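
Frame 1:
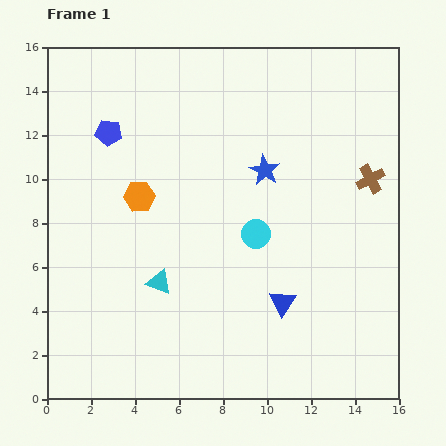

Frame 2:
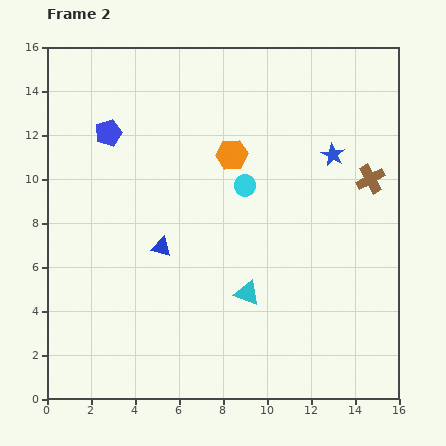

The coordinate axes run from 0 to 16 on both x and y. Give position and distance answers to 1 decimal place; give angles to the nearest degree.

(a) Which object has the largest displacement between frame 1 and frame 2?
the blue triangle

(moved 6.0; next 4.6)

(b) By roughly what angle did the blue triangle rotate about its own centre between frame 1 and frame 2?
52° counter-clockwise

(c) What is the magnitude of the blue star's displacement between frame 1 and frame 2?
3.2

The blue star moved from (9.9, 10.4) to (13.0, 11.1), a distance of √(3.1² + 0.7²) ≈ 3.2.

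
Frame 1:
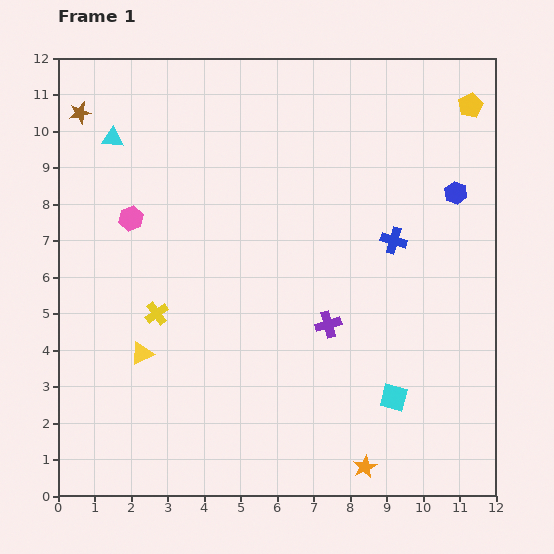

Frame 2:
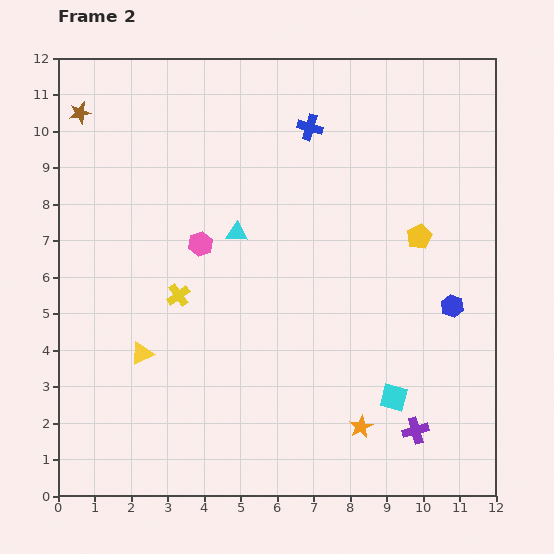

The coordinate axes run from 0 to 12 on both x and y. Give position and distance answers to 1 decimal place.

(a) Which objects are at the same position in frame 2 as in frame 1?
the brown star, the yellow triangle, the cyan square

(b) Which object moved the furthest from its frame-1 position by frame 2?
the cyan triangle

(moved 4.3; next 3.9)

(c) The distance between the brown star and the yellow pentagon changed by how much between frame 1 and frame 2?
-0.8

Distance in frame 1: 10.7. Distance in frame 2: 9.9.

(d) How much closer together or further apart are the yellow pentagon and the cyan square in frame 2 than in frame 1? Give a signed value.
-3.8

Distance in frame 1: 8.3. Distance in frame 2: 4.5.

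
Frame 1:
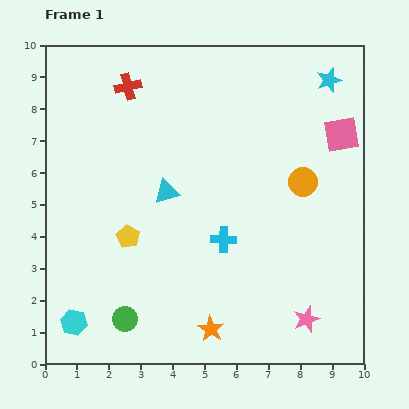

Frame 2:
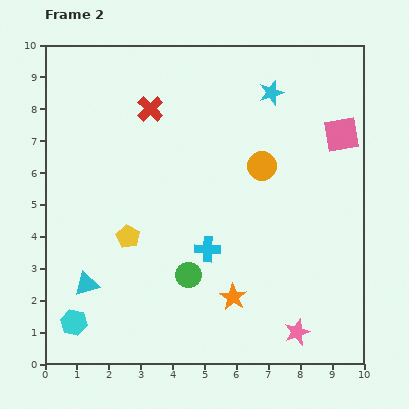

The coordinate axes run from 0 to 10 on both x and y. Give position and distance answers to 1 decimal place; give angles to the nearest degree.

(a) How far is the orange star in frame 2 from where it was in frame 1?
1.2

The orange star moved from (5.2, 1.1) to (5.9, 2.1), a distance of √(0.7² + 1.0²) ≈ 1.2.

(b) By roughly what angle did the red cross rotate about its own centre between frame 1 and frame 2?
32° counter-clockwise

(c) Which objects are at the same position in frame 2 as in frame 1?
the cyan hexagon, the yellow pentagon, the pink square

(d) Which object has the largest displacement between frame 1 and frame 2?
the cyan triangle

(moved 3.8; next 2.4)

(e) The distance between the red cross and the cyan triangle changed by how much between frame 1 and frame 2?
+2.4

Distance in frame 1: 3.5. Distance in frame 2: 5.9.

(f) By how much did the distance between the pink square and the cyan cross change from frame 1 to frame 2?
+0.5

Distance in frame 1: 5.0. Distance in frame 2: 5.5.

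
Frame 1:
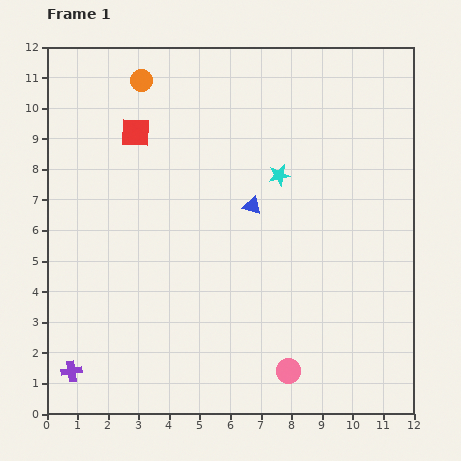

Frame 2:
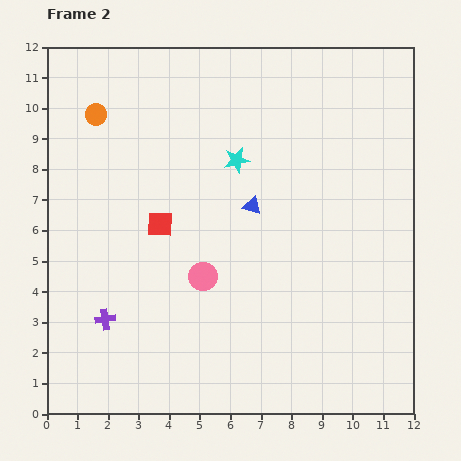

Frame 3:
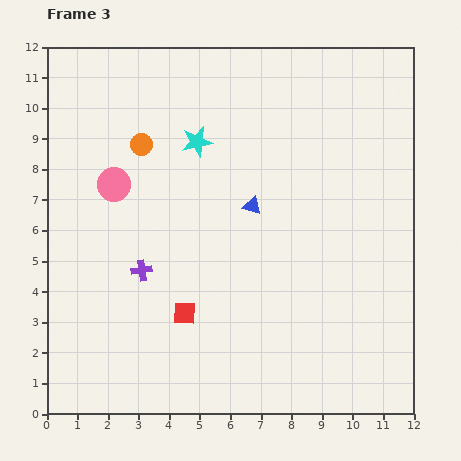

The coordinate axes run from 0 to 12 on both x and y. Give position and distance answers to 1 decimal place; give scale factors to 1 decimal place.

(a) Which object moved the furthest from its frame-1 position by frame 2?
the pink circle

(moved 4.2; next 3.1)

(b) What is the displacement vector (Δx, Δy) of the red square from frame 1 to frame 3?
(1.6, -5.9)

The red square was at (2.9, 9.2) in frame 1 and (4.5, 3.3) in frame 3.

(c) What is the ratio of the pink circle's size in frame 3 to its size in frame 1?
1.4×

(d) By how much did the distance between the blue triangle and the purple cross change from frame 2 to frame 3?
-1.9

Distance in frame 2: 6.1. Distance in frame 3: 4.2.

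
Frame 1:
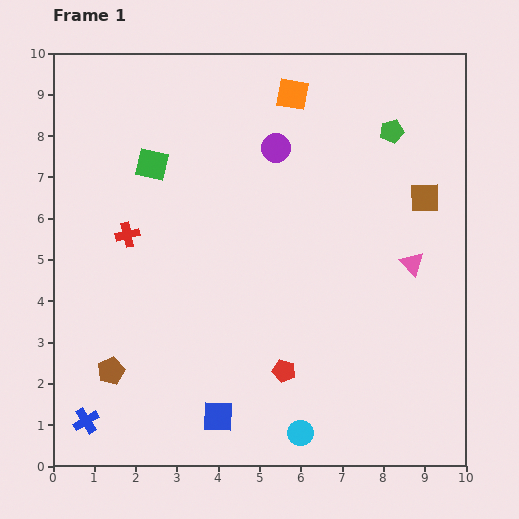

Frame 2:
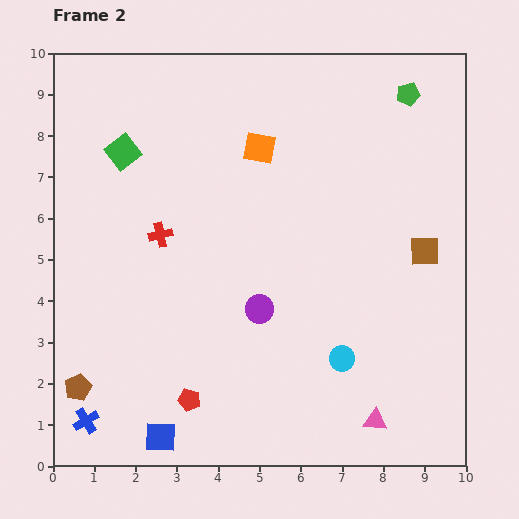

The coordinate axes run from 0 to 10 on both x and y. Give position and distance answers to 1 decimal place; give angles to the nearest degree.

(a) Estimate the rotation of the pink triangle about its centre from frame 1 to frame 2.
43° counter-clockwise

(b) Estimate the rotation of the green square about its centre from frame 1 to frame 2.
39° clockwise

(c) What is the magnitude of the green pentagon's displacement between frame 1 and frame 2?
1.0

The green pentagon moved from (8.2, 8.1) to (8.6, 9.0), a distance of √(0.4² + 0.9²) ≈ 1.0.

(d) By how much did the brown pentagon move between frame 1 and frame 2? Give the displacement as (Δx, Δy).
(-0.8, -0.4)

The brown pentagon was at (1.4, 2.3) in frame 1 and (0.6, 1.9) in frame 2.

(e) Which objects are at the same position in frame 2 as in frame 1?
the blue cross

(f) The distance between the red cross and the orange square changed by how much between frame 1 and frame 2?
-2.0

Distance in frame 1: 5.2. Distance in frame 2: 3.2.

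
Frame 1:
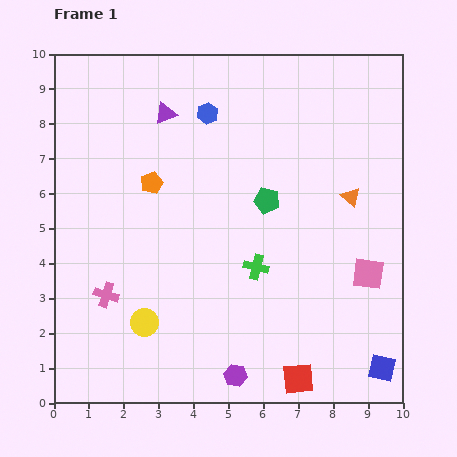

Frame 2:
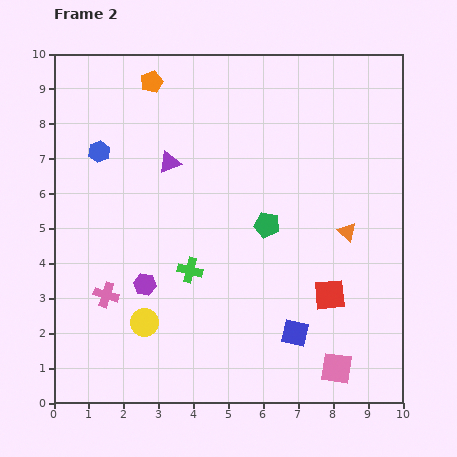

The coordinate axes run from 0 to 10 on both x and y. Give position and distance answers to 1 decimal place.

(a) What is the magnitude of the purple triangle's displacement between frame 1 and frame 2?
1.4

The purple triangle moved from (3.2, 8.3) to (3.3, 6.9), a distance of √(0.1² + 1.4²) ≈ 1.4.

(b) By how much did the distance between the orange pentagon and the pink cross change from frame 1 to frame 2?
+2.7

Distance in frame 1: 3.5. Distance in frame 2: 6.2.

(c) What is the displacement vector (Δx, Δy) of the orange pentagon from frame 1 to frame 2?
(0.0, 2.9)

The orange pentagon was at (2.8, 6.3) in frame 1 and (2.8, 9.2) in frame 2.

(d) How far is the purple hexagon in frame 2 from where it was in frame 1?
3.7

The purple hexagon moved from (5.2, 0.8) to (2.6, 3.4), a distance of √(2.6² + 2.6²) ≈ 3.7.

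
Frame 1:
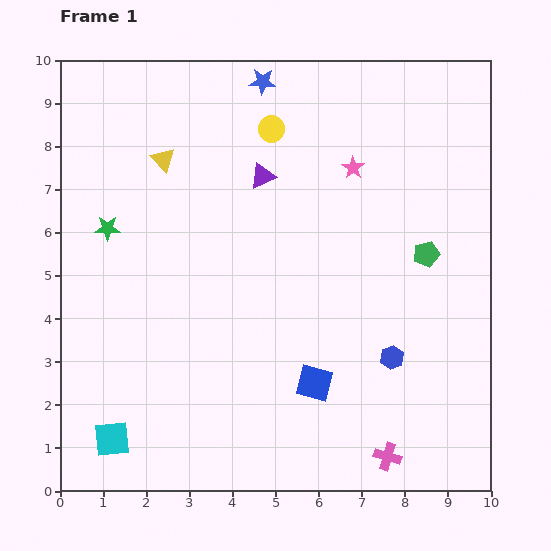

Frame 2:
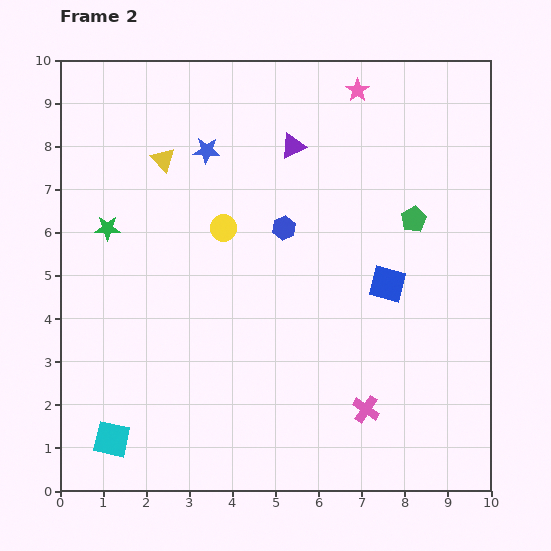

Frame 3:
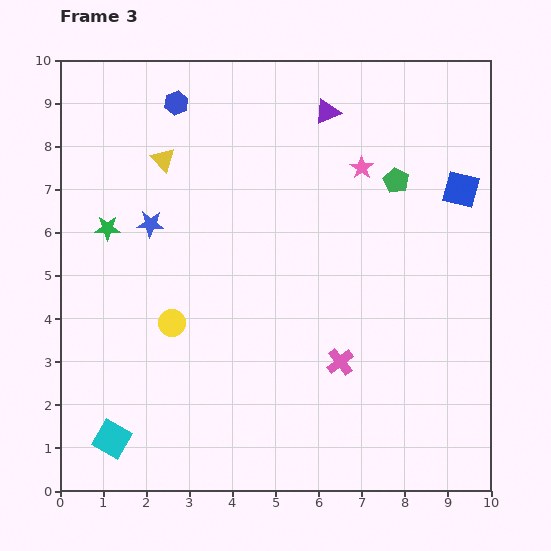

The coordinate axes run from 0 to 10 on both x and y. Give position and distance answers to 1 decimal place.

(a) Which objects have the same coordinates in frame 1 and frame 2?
the yellow triangle, the green star, the cyan square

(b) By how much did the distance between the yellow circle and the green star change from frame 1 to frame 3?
-1.7

Distance in frame 1: 4.4. Distance in frame 3: 2.7.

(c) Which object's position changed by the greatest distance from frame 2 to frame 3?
the blue hexagon

(moved 3.8; next 2.8)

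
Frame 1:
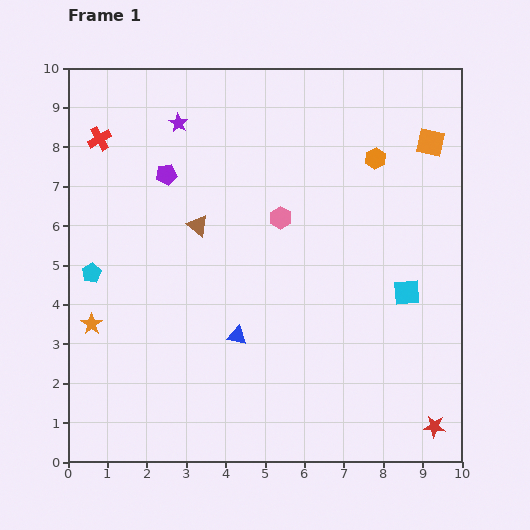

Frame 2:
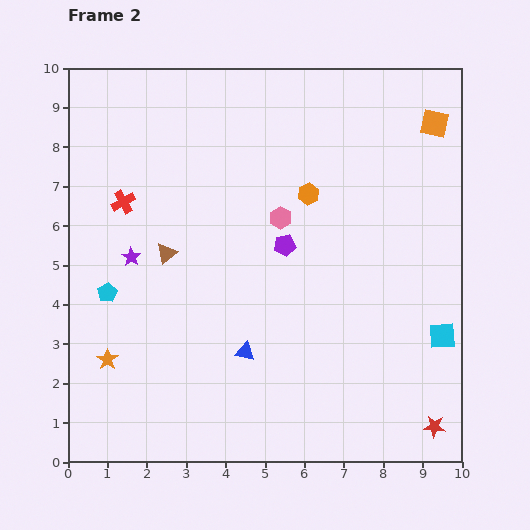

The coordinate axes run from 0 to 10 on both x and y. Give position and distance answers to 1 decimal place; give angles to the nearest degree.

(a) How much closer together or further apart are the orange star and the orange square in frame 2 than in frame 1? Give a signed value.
+0.4

Distance in frame 1: 9.8. Distance in frame 2: 10.2.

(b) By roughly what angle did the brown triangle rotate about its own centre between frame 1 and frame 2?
43° clockwise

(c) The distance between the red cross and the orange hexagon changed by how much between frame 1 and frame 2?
-2.3

Distance in frame 1: 7.0. Distance in frame 2: 4.7.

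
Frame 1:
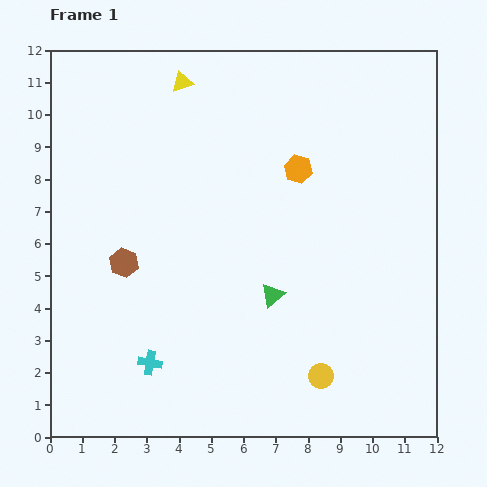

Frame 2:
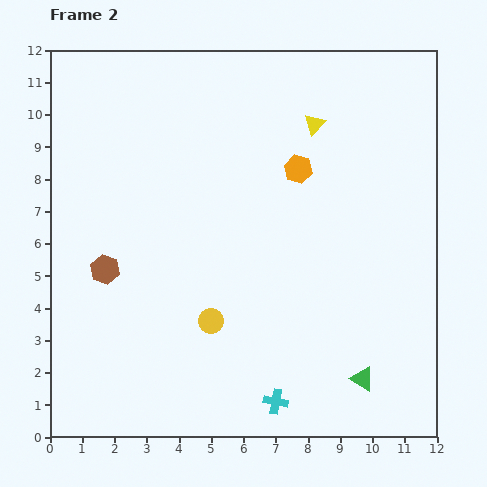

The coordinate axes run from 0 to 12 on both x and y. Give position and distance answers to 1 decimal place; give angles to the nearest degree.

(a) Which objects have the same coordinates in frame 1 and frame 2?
the orange hexagon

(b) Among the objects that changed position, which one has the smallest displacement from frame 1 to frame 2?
the brown hexagon

(moved 0.6)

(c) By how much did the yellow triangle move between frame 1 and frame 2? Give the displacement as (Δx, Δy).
(4.1, -1.3)

The yellow triangle was at (4.1, 11.0) in frame 1 and (8.2, 9.7) in frame 2.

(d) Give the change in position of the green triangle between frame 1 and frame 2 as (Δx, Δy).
(2.8, -2.6)

The green triangle was at (6.9, 4.4) in frame 1 and (9.7, 1.8) in frame 2.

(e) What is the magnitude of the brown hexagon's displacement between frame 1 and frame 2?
0.6

The brown hexagon moved from (2.3, 5.4) to (1.7, 5.2), a distance of √(0.6² + 0.2²) ≈ 0.6.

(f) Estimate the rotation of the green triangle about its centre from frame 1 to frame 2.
50° counter-clockwise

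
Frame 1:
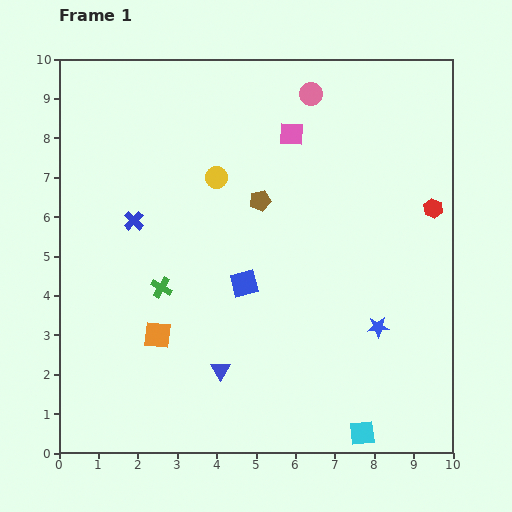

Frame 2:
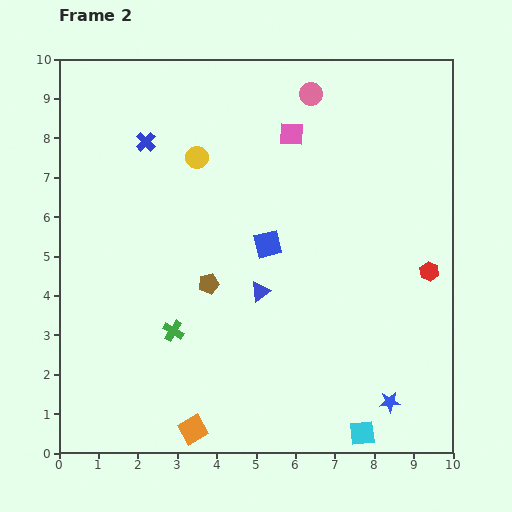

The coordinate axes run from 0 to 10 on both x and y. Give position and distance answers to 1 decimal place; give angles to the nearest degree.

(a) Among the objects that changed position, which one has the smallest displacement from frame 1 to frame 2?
the yellow circle

(moved 0.7)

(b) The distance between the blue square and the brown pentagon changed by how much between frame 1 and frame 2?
-0.3

Distance in frame 1: 2.1. Distance in frame 2: 1.8.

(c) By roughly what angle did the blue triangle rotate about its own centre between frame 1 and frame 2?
25° clockwise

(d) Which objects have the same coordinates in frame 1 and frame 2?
the pink circle, the pink square, the cyan square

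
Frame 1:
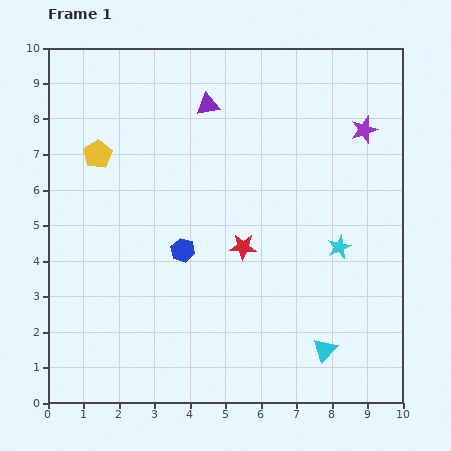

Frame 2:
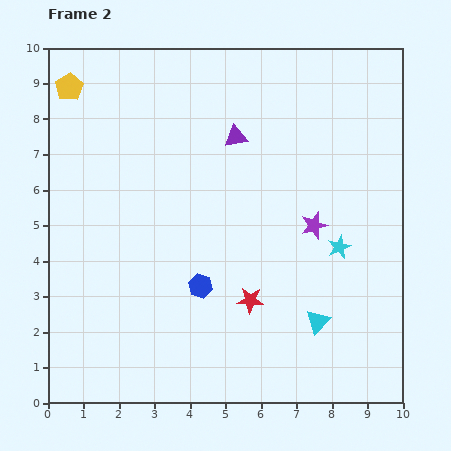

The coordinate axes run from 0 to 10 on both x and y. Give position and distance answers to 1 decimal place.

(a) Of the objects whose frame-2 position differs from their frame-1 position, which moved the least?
the cyan triangle

(moved 0.8)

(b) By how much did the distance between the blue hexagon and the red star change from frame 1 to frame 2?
-0.2

Distance in frame 1: 1.7. Distance in frame 2: 1.5.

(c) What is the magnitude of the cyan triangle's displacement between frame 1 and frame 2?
0.8

The cyan triangle moved from (7.8, 1.5) to (7.6, 2.3), a distance of √(0.2² + 0.8²) ≈ 0.8.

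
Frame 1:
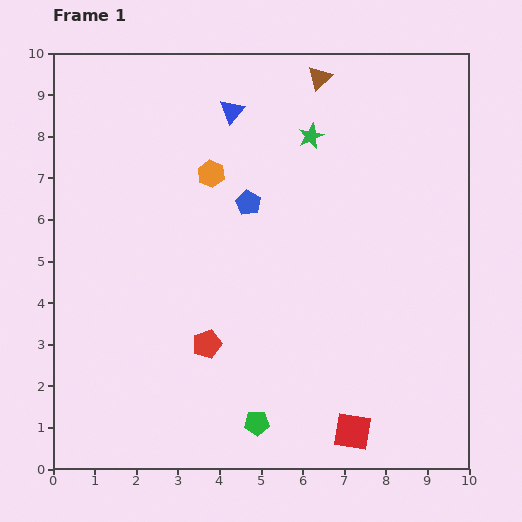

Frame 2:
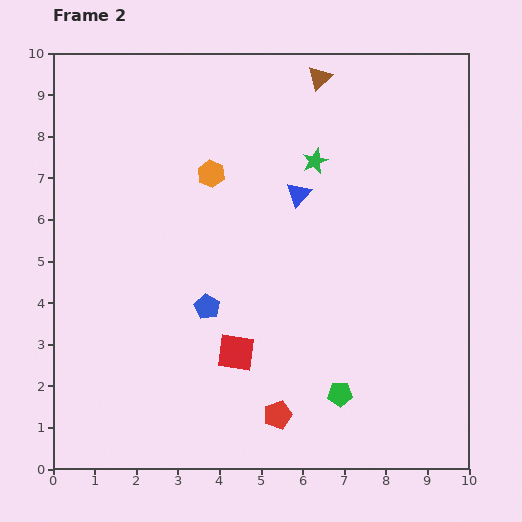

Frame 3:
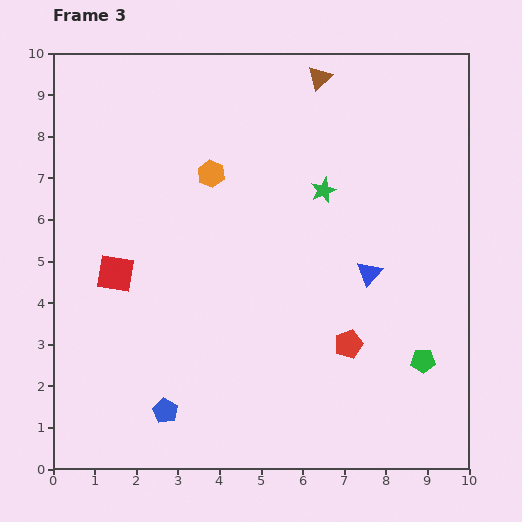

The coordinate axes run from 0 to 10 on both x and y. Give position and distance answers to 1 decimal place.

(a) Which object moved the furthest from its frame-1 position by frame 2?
the red square

(moved 3.4; next 2.7)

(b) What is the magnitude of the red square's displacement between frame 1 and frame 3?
6.9

The red square moved from (7.2, 0.9) to (1.5, 4.7), a distance of √(5.7² + 3.8²) ≈ 6.9.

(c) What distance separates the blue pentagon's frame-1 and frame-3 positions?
5.4

The blue pentagon moved from (4.7, 6.4) to (2.7, 1.4), a distance of √(2.0² + 5.0²) ≈ 5.4.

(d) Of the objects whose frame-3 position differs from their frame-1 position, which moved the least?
the green star

(moved 1.3)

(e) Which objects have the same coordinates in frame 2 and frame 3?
the brown triangle, the orange hexagon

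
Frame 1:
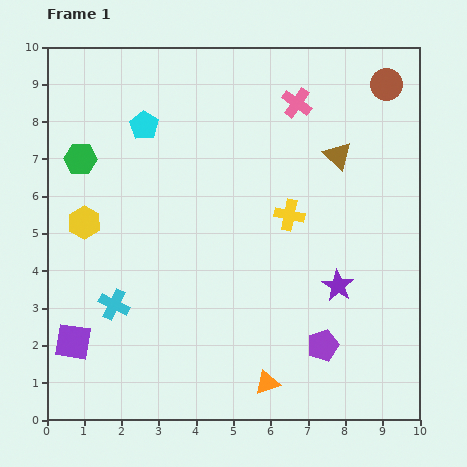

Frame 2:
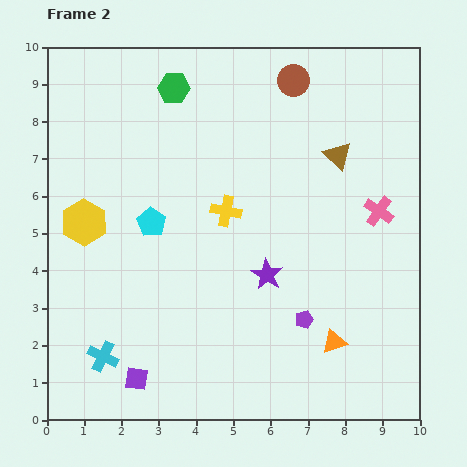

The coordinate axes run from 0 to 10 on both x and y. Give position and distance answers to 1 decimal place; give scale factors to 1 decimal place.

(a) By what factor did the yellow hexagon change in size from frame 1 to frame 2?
1.4×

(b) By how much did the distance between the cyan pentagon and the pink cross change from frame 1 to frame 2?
+2.0

Distance in frame 1: 4.1. Distance in frame 2: 6.1.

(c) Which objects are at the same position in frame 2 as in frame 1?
the brown triangle, the yellow hexagon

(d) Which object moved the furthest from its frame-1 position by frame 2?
the pink cross

(moved 3.6; next 3.1)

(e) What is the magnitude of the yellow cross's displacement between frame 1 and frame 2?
1.7

The yellow cross moved from (6.5, 5.5) to (4.8, 5.6), a distance of √(1.7² + 0.1²) ≈ 1.7.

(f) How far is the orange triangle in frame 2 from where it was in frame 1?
2.1

The orange triangle moved from (5.9, 1.0) to (7.7, 2.1), a distance of √(1.8² + 1.1²) ≈ 2.1.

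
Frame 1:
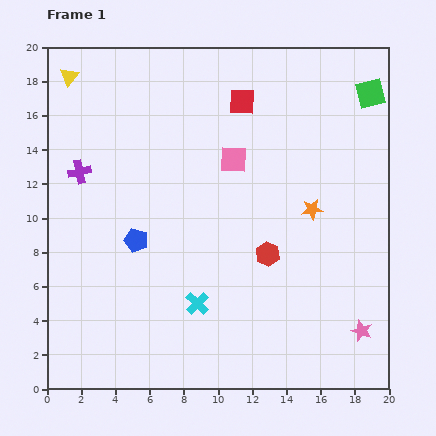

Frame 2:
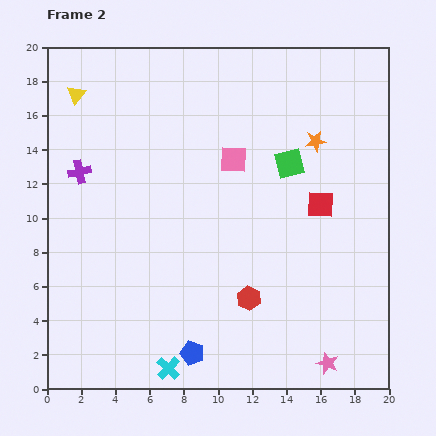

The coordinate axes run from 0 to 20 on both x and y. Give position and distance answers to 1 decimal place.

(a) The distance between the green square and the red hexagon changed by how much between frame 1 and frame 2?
-2.9

Distance in frame 1: 11.2. Distance in frame 2: 8.3.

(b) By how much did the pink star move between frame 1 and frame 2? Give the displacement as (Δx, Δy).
(-2.0, -1.9)

The pink star was at (18.4, 3.4) in frame 1 and (16.4, 1.5) in frame 2.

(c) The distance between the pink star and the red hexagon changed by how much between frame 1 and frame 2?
-1.1

Distance in frame 1: 7.1. Distance in frame 2: 6.0.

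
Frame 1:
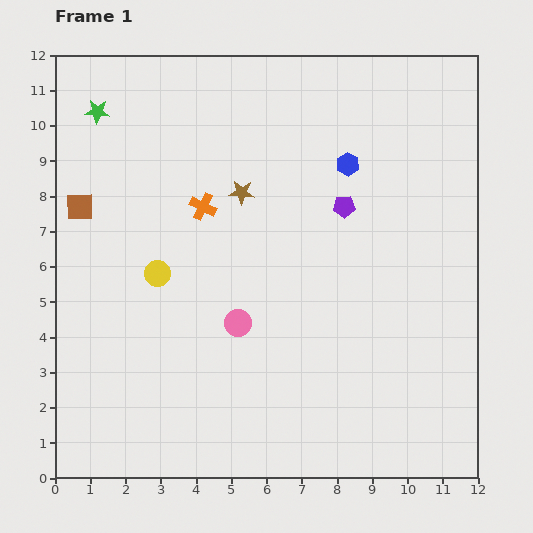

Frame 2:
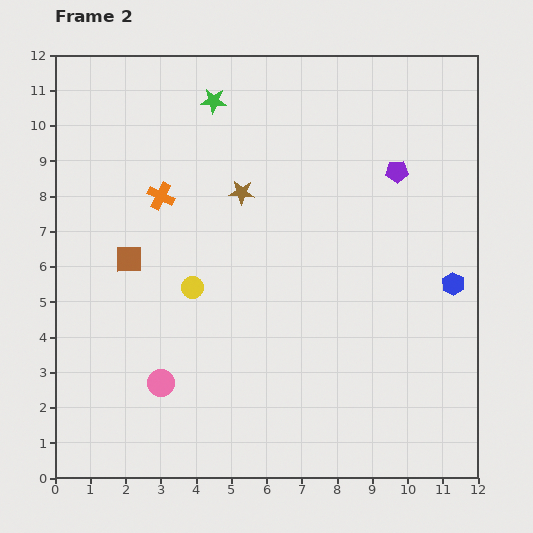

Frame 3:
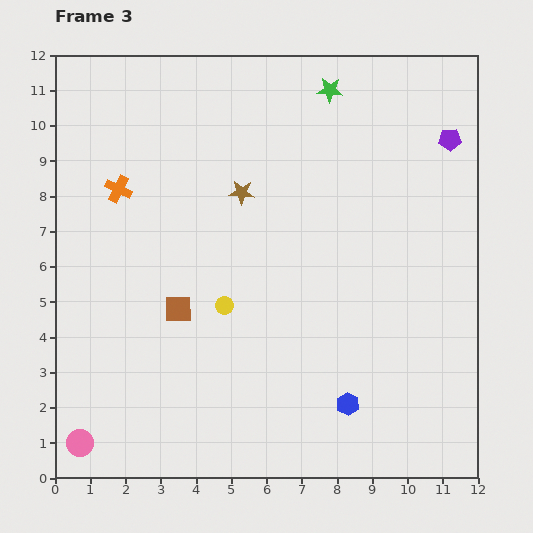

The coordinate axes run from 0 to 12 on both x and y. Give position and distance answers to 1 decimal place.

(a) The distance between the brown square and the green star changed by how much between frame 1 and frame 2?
+2.4

Distance in frame 1: 2.7. Distance in frame 2: 5.1.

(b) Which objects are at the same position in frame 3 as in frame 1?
the brown star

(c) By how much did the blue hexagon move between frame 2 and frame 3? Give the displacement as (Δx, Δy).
(-3.0, -3.4)

The blue hexagon was at (11.3, 5.5) in frame 2 and (8.3, 2.1) in frame 3.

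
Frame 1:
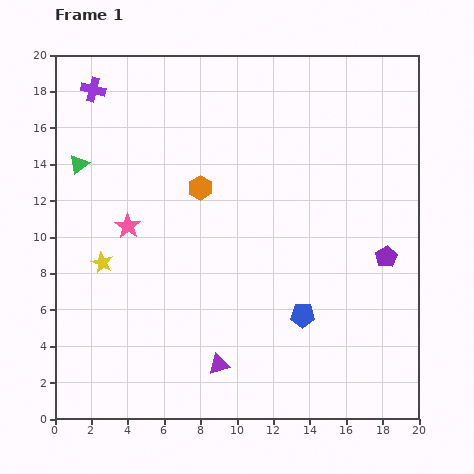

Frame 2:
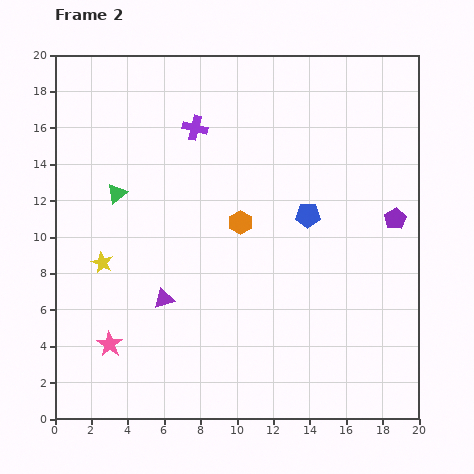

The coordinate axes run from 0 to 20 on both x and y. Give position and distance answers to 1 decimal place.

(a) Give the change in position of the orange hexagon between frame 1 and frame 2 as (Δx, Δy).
(2.2, -1.9)

The orange hexagon was at (8.0, 12.7) in frame 1 and (10.2, 10.8) in frame 2.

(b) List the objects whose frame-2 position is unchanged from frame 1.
the yellow star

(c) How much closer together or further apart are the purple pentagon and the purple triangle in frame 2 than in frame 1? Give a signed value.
+2.5

Distance in frame 1: 10.9. Distance in frame 2: 13.4.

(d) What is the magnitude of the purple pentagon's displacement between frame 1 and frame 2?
2.2

The purple pentagon moved from (18.2, 8.9) to (18.7, 11.0), a distance of √(0.5² + 2.1²) ≈ 2.2.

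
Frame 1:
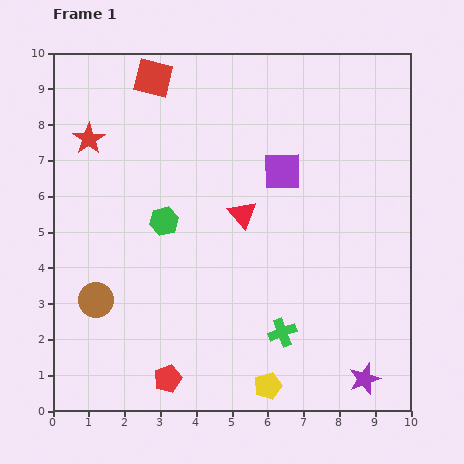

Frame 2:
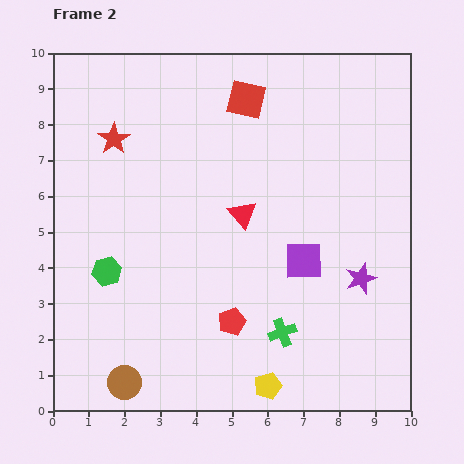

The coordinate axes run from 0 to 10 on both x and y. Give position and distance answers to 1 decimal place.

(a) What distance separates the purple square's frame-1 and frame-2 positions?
2.6

The purple square moved from (6.4, 6.7) to (7.0, 4.2), a distance of √(0.6² + 2.5²) ≈ 2.6.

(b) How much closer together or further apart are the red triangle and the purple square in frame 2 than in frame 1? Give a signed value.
+0.5

Distance in frame 1: 1.6. Distance in frame 2: 2.1.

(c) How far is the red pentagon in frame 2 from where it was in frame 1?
2.4

The red pentagon moved from (3.2, 0.9) to (5.0, 2.5), a distance of √(1.8² + 1.6²) ≈ 2.4.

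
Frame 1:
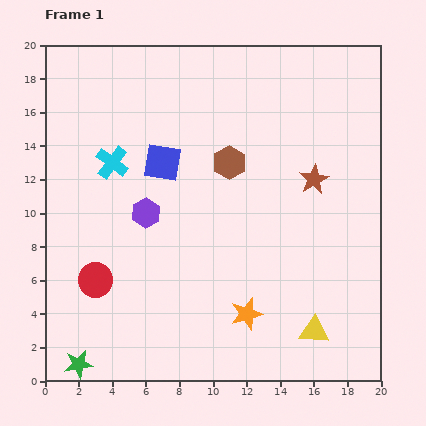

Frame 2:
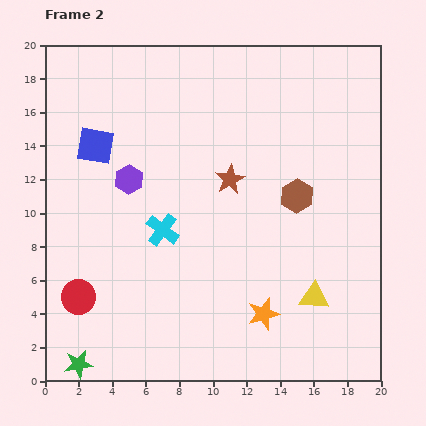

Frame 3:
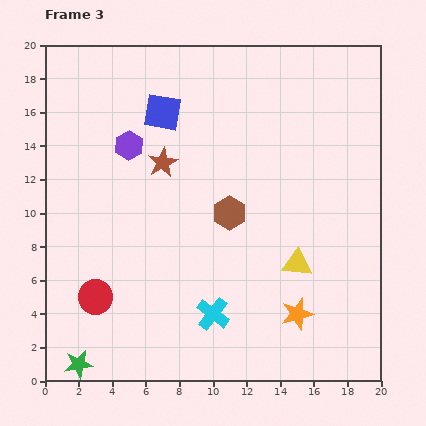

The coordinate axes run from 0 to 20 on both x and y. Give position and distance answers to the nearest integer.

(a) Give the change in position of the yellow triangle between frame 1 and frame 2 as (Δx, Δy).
(0, 2)

The yellow triangle was at (16, 3) in frame 1 and (16, 5) in frame 2.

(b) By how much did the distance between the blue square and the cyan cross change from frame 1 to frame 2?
+3

Distance in frame 1: 3. Distance in frame 2: 6.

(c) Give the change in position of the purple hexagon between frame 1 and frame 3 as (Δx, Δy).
(-1, 4)

The purple hexagon was at (6, 10) in frame 1 and (5, 14) in frame 3.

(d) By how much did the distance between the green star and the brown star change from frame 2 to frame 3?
-1

Distance in frame 2: 14. Distance in frame 3: 13.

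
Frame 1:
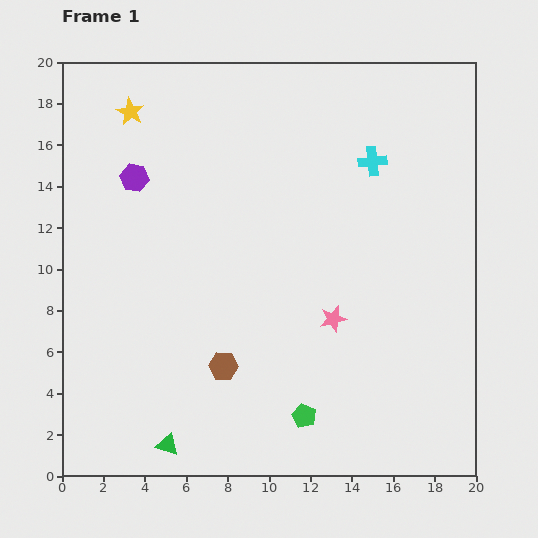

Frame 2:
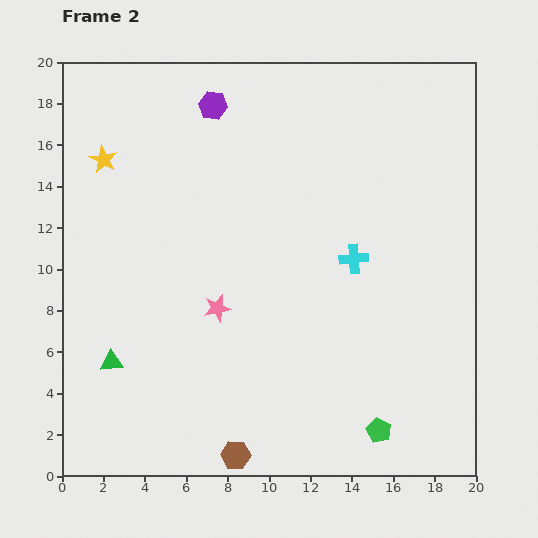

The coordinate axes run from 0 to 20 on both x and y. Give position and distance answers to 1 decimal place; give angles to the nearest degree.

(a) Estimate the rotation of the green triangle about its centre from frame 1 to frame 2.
21° counter-clockwise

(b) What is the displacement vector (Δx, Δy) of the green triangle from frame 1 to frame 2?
(-2.7, 4.0)

The green triangle was at (5.1, 1.5) in frame 1 and (2.4, 5.5) in frame 2.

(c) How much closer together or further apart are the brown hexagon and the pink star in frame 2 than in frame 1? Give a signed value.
+1.4

Distance in frame 1: 5.8. Distance in frame 2: 7.2.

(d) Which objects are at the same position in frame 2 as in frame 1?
none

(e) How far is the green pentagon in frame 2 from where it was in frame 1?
3.7

The green pentagon moved from (11.7, 2.9) to (15.3, 2.2), a distance of √(3.6² + 0.7²) ≈ 3.7.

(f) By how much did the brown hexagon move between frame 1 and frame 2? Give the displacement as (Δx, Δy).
(0.6, -4.3)

The brown hexagon was at (7.8, 5.3) in frame 1 and (8.4, 1.0) in frame 2.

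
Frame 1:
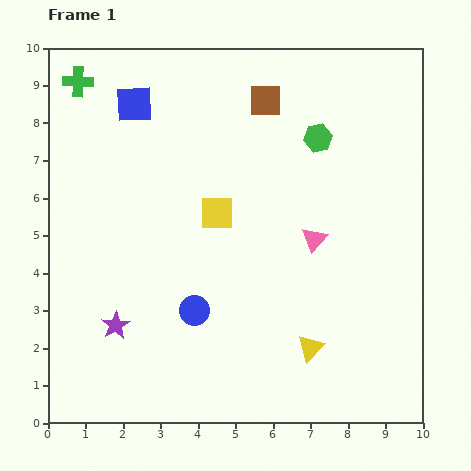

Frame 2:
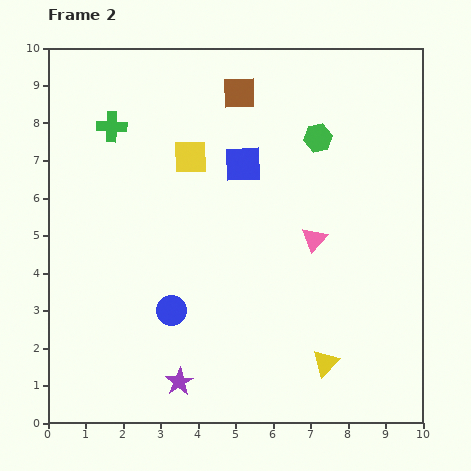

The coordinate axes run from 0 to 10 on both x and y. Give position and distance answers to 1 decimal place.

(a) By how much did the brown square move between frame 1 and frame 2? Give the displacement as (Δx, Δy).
(-0.7, 0.2)

The brown square was at (5.8, 8.6) in frame 1 and (5.1, 8.8) in frame 2.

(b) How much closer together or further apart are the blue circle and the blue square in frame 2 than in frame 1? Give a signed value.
-1.4

Distance in frame 1: 5.7. Distance in frame 2: 4.3.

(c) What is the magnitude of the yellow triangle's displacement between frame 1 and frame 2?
0.6

The yellow triangle moved from (7.0, 2.0) to (7.4, 1.6), a distance of √(0.4² + 0.4²) ≈ 0.6.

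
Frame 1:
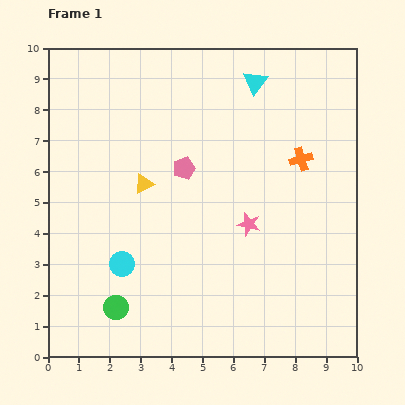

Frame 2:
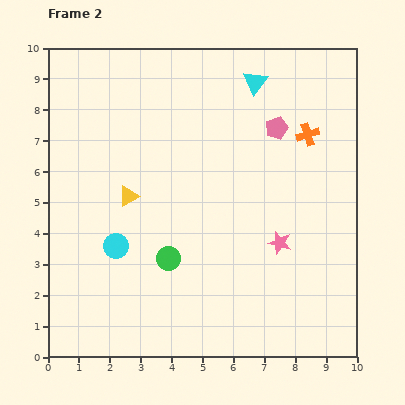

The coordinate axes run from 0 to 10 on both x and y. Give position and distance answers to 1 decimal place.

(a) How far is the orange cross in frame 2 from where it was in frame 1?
0.8

The orange cross moved from (8.2, 6.4) to (8.4, 7.2), a distance of √(0.2² + 0.8²) ≈ 0.8.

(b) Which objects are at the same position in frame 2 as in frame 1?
the cyan triangle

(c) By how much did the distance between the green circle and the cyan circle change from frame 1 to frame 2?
+0.3

Distance in frame 1: 1.4. Distance in frame 2: 1.7.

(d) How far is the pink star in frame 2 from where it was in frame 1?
1.2

The pink star moved from (6.5, 4.3) to (7.5, 3.7), a distance of √(1.0² + 0.6²) ≈ 1.2.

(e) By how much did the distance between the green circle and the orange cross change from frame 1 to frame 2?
-1.7

Distance in frame 1: 7.7. Distance in frame 2: 6.0.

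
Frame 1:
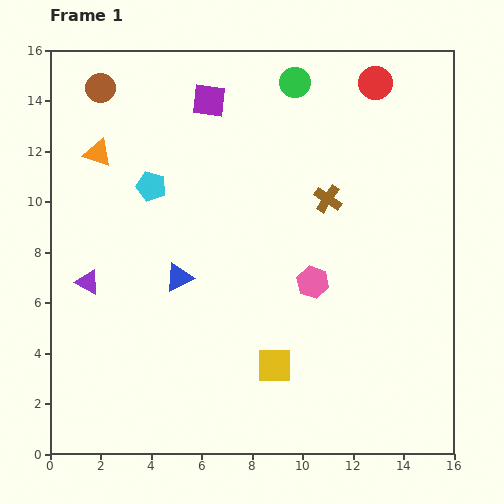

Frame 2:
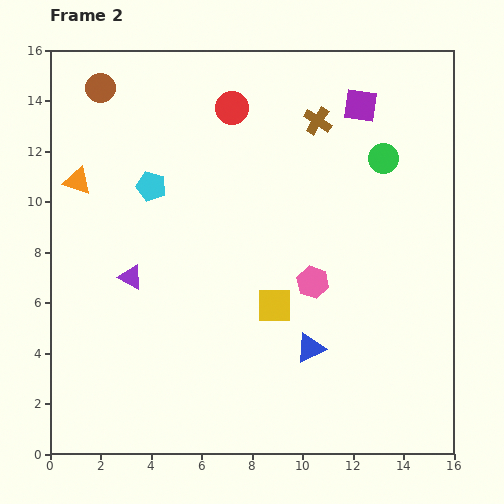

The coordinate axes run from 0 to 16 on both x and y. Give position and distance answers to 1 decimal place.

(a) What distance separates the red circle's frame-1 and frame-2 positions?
5.8

The red circle moved from (12.9, 14.7) to (7.2, 13.7), a distance of √(5.7² + 1.0²) ≈ 5.8.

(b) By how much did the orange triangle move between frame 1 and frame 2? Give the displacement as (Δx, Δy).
(-0.8, -1.1)

The orange triangle was at (1.9, 11.9) in frame 1 and (1.1, 10.8) in frame 2.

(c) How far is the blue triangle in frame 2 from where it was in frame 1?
5.9

The blue triangle moved from (5.1, 7.0) to (10.3, 4.2), a distance of √(5.2² + 2.8²) ≈ 5.9.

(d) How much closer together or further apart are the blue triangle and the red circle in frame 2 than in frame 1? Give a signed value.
-1.0

Distance in frame 1: 11.0. Distance in frame 2: 10.0.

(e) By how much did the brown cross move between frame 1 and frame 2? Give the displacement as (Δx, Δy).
(-0.4, 3.1)

The brown cross was at (11.0, 10.1) in frame 1 and (10.6, 13.2) in frame 2.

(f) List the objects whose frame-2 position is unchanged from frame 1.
the brown circle, the cyan pentagon, the pink hexagon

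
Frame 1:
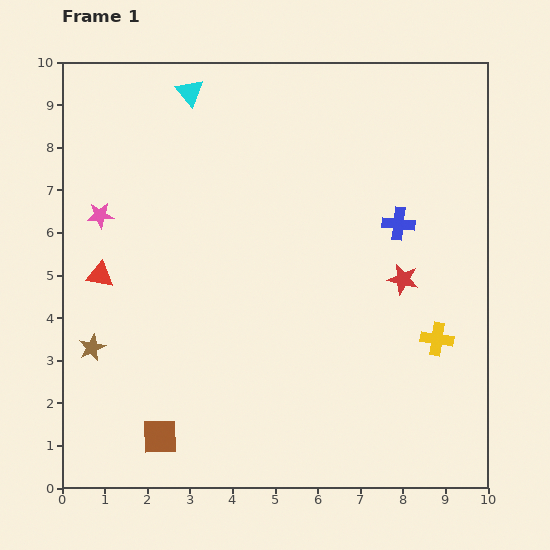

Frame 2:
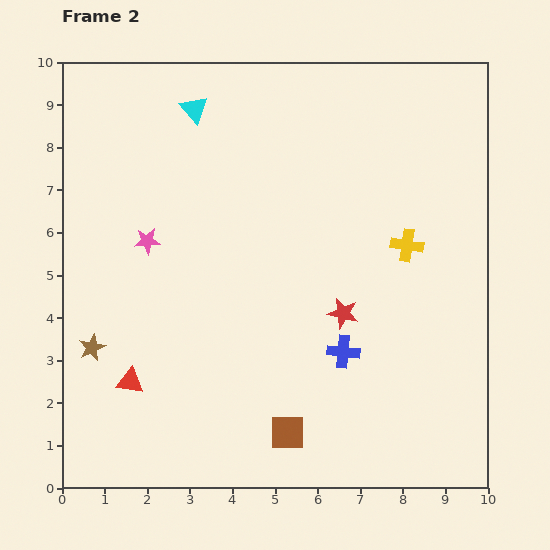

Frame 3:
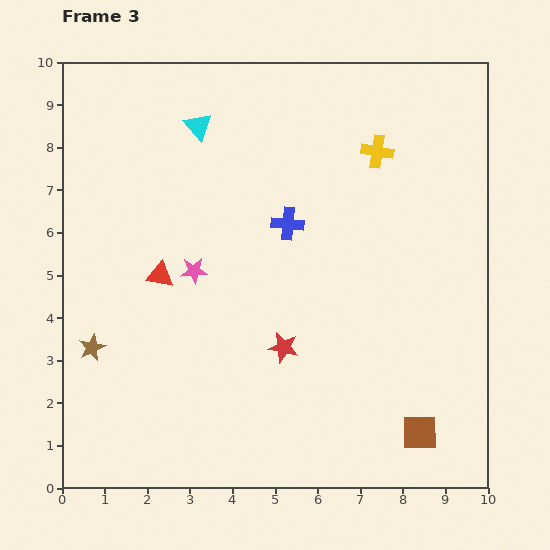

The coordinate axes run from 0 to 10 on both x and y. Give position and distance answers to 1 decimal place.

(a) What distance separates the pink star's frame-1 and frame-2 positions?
1.3

The pink star moved from (0.9, 6.4) to (2.0, 5.8), a distance of √(1.1² + 0.6²) ≈ 1.3.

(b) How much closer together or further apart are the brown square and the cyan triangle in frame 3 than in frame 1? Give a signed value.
+0.8

Distance in frame 1: 8.1. Distance in frame 3: 8.9.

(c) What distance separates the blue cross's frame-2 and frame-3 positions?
3.3

The blue cross moved from (6.6, 3.2) to (5.3, 6.2), a distance of √(1.3² + 3.0²) ≈ 3.3.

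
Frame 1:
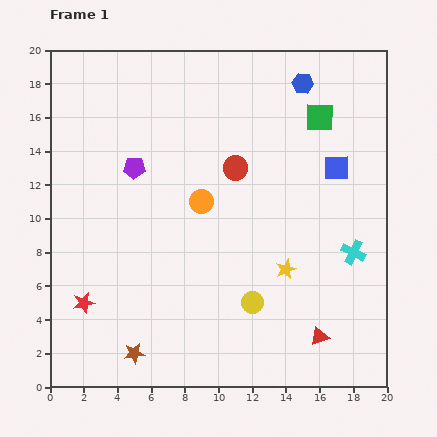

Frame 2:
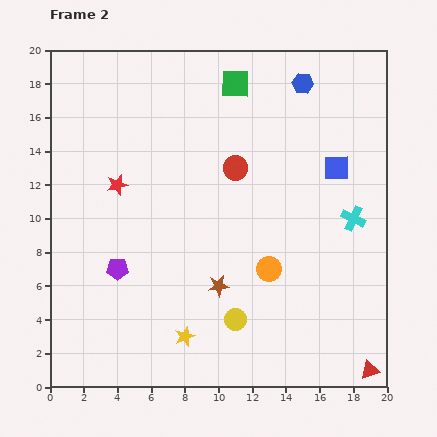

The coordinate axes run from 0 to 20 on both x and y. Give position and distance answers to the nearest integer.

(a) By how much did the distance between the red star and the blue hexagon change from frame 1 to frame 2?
-5

Distance in frame 1: 18. Distance in frame 2: 13.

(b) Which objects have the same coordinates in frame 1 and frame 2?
the red circle, the blue hexagon, the blue square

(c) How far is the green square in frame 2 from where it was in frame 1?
5

The green square moved from (16, 16) to (11, 18), a distance of √(5² + 2²) ≈ 5.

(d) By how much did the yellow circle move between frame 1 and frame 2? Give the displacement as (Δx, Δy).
(-1, -1)

The yellow circle was at (12, 5) in frame 1 and (11, 4) in frame 2.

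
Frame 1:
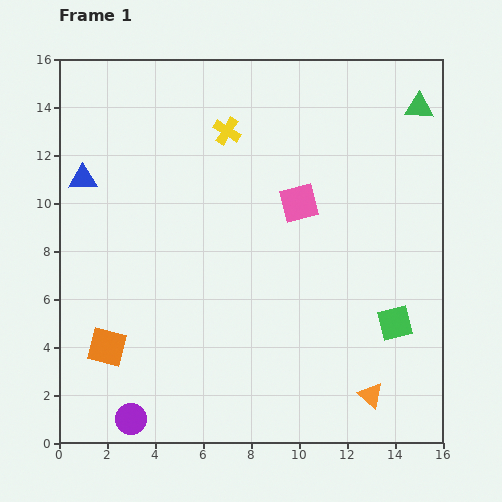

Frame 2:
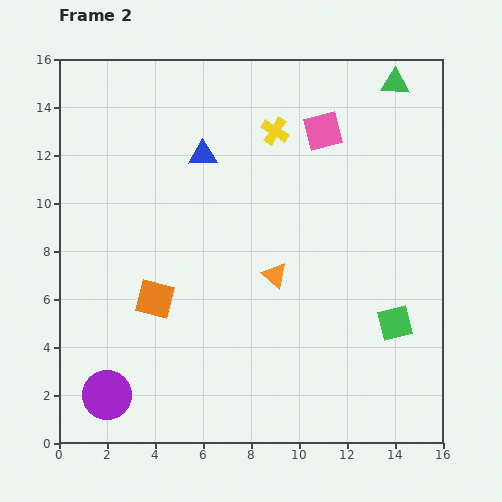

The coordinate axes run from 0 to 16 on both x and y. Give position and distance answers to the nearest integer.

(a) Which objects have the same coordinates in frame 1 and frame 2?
the green square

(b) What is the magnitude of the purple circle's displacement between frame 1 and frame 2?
1

The purple circle moved from (3, 1) to (2, 2), a distance of √(1² + 1²) ≈ 1.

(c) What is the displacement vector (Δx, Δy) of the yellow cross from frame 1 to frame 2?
(2, 0)

The yellow cross was at (7, 13) in frame 1 and (9, 13) in frame 2.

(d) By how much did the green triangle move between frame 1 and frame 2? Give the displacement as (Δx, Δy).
(-1, 1)

The green triangle was at (15, 14) in frame 1 and (14, 15) in frame 2.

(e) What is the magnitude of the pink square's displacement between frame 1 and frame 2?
3

The pink square moved from (10, 10) to (11, 13), a distance of √(1² + 3²) ≈ 3.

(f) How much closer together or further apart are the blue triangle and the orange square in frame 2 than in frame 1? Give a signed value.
-1

Distance in frame 1: 7. Distance in frame 2: 6.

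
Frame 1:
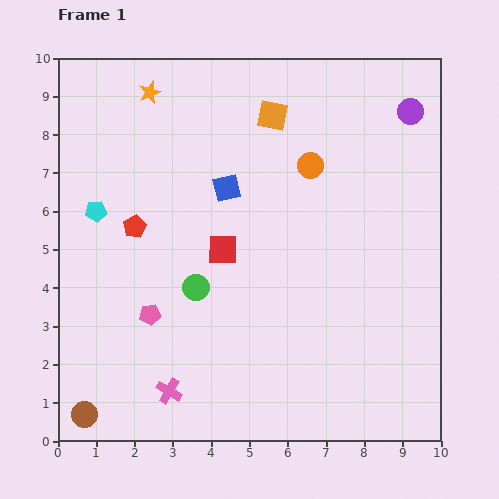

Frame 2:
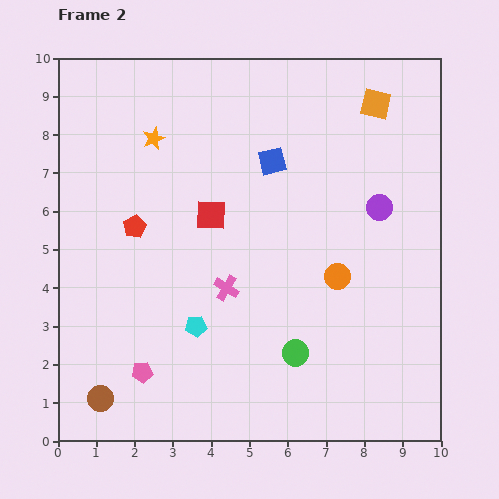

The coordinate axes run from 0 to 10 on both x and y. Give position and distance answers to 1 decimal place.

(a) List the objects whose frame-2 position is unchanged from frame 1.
the red pentagon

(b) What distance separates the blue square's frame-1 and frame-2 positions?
1.4

The blue square moved from (4.4, 6.6) to (5.6, 7.3), a distance of √(1.2² + 0.7²) ≈ 1.4.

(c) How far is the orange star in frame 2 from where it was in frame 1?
1.2

The orange star moved from (2.4, 9.1) to (2.5, 7.9), a distance of √(0.1² + 1.2²) ≈ 1.2.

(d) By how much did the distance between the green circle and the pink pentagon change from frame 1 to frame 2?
+2.6

Distance in frame 1: 1.4. Distance in frame 2: 4.0.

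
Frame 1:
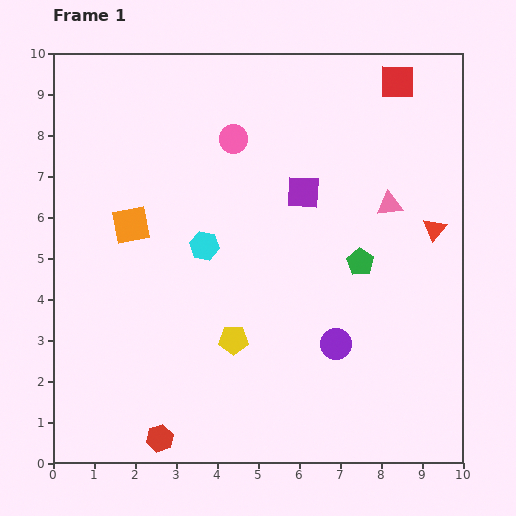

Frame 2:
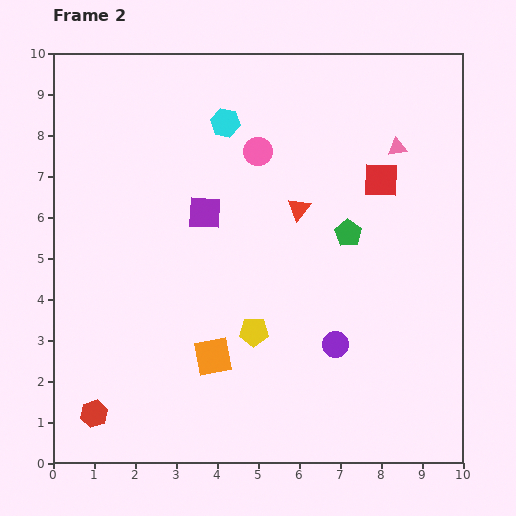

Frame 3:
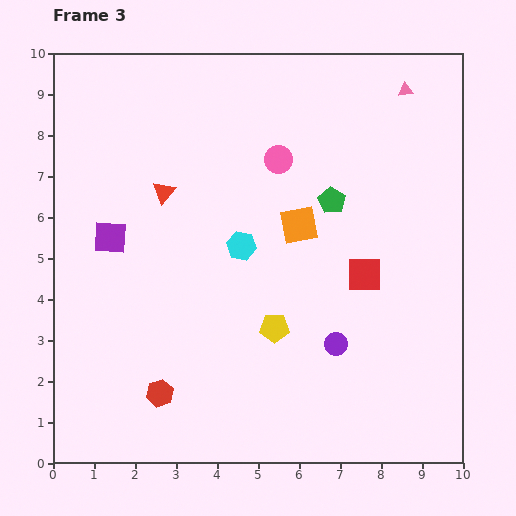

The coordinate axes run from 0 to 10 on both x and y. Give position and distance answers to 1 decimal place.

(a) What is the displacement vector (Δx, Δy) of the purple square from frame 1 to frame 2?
(-2.4, -0.5)

The purple square was at (6.1, 6.6) in frame 1 and (3.7, 6.1) in frame 2.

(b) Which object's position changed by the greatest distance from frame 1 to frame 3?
the red triangle

(moved 6.7; next 4.8)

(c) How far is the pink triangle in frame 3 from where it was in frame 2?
1.4

The pink triangle moved from (8.4, 7.7) to (8.6, 9.1), a distance of √(0.2² + 1.4²) ≈ 1.4.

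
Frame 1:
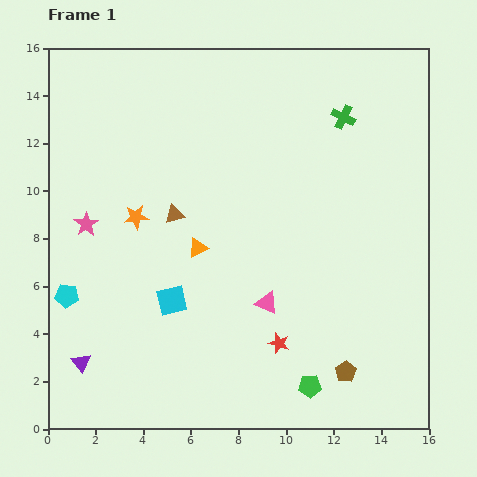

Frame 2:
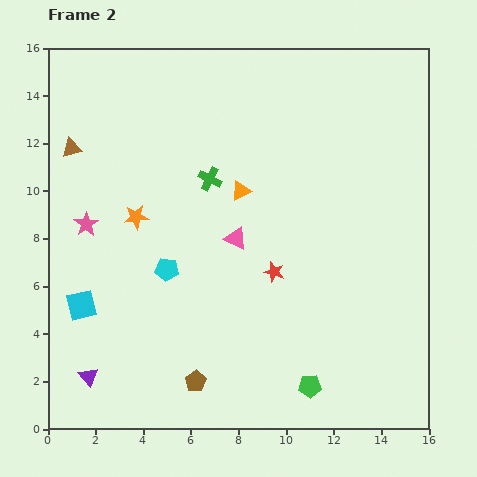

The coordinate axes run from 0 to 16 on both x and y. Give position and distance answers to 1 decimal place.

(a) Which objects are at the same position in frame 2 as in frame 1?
the orange star, the green pentagon, the pink star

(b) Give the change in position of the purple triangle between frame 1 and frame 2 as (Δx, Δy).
(0.3, -0.6)

The purple triangle was at (1.4, 2.8) in frame 1 and (1.7, 2.2) in frame 2.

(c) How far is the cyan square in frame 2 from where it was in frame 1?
3.8

The cyan square moved from (5.2, 5.4) to (1.4, 5.2), a distance of √(3.8² + 0.2²) ≈ 3.8.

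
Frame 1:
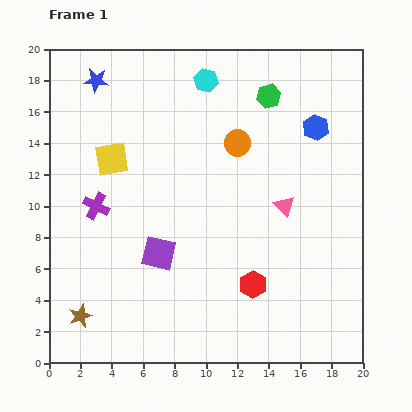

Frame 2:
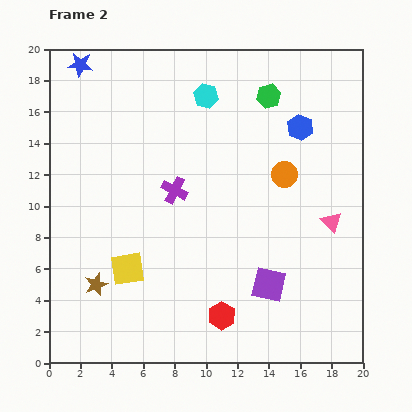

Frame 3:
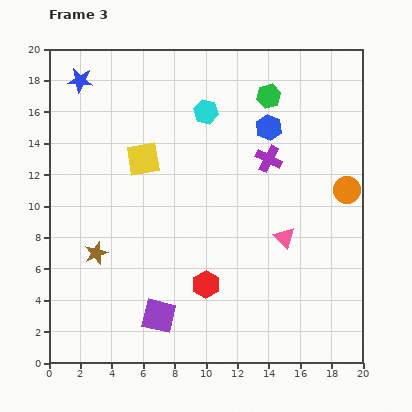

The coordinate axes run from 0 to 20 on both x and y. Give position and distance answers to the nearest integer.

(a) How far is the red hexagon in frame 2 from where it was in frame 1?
3

The red hexagon moved from (13, 5) to (11, 3), a distance of √(2² + 2²) ≈ 3.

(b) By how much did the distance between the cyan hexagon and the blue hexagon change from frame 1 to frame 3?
-4

Distance in frame 1: 8. Distance in frame 3: 4.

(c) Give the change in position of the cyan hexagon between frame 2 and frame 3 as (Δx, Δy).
(0, -1)

The cyan hexagon was at (10, 17) in frame 2 and (10, 16) in frame 3.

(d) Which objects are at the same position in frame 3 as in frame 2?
the green hexagon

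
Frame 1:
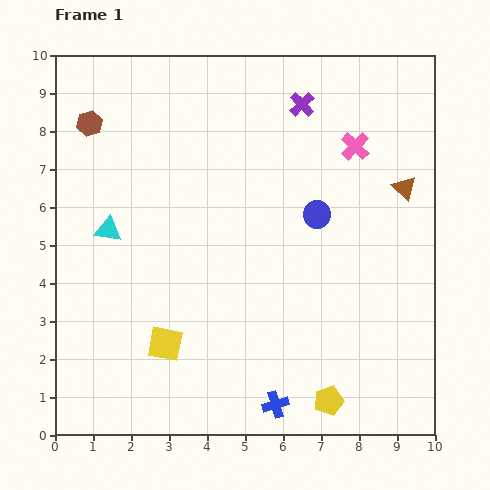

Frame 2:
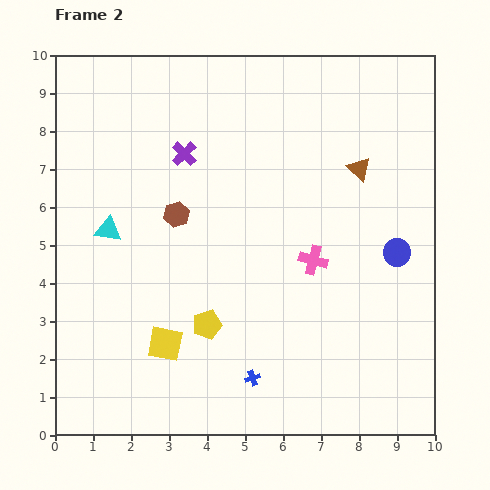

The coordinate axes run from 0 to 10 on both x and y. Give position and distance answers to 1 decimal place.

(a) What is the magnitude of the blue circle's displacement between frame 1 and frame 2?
2.3

The blue circle moved from (6.9, 5.8) to (9.0, 4.8), a distance of √(2.1² + 1.0²) ≈ 2.3.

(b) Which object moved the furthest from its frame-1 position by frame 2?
the yellow pentagon

(moved 3.8; next 3.4)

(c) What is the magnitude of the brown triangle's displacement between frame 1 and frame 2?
1.3

The brown triangle moved from (9.2, 6.5) to (8.0, 7.0), a distance of √(1.2² + 0.5²) ≈ 1.3.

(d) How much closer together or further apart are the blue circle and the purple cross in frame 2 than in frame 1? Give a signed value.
+3.3

Distance in frame 1: 2.9. Distance in frame 2: 6.2.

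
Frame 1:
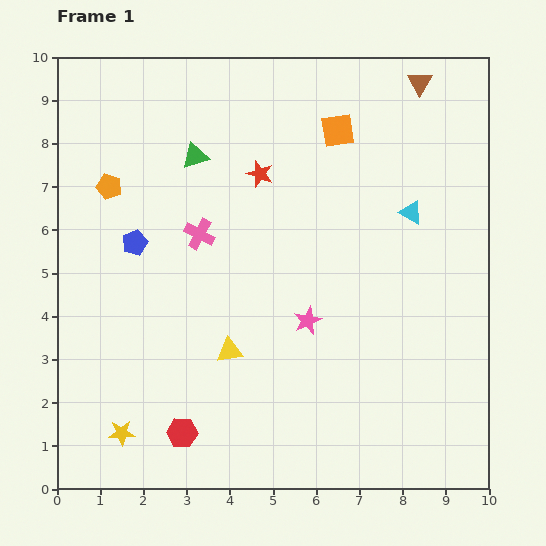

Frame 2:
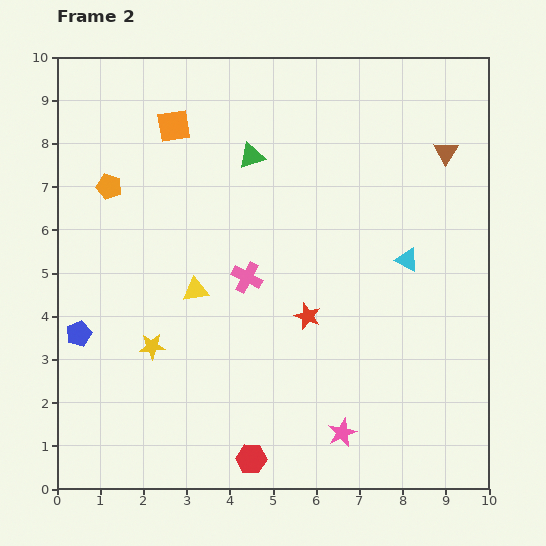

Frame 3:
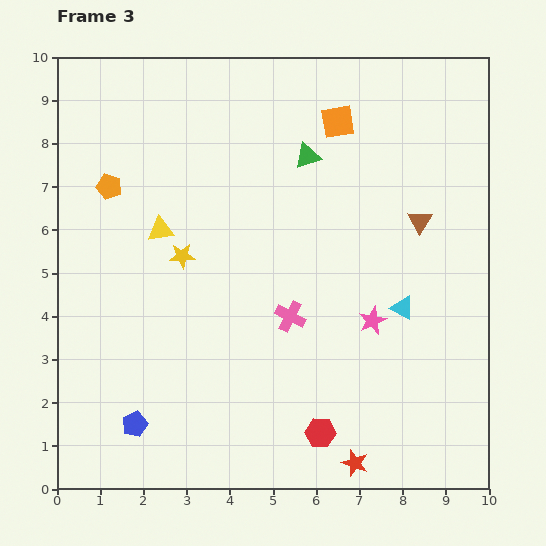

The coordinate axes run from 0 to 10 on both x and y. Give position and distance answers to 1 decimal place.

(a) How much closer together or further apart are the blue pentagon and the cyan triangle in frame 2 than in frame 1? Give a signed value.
+1.4

Distance in frame 1: 6.4. Distance in frame 2: 7.8.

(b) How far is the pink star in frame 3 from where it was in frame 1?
1.5

The pink star moved from (5.8, 3.9) to (7.3, 3.9), a distance of √(1.5² + 0.0²) ≈ 1.5.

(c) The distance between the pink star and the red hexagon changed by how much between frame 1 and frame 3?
-1.0

Distance in frame 1: 3.9. Distance in frame 3: 2.9.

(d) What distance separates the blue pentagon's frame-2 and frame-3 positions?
2.5

The blue pentagon moved from (0.5, 3.6) to (1.8, 1.5), a distance of √(1.3² + 2.1²) ≈ 2.5.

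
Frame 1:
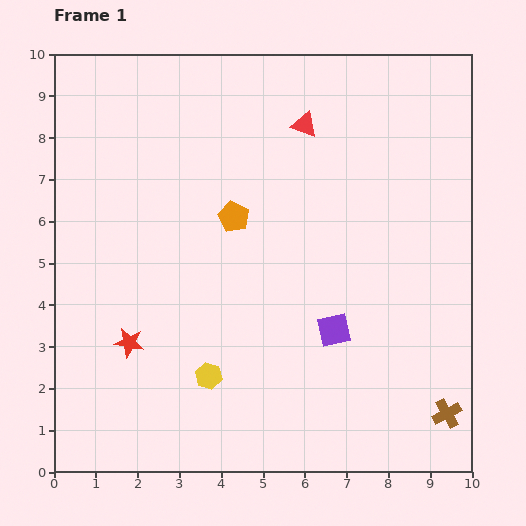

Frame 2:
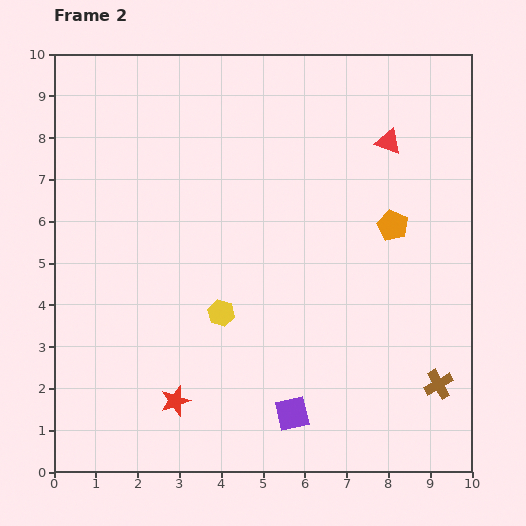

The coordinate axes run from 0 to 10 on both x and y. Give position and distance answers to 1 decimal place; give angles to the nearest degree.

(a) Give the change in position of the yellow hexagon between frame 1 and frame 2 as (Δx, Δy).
(0.3, 1.5)

The yellow hexagon was at (3.7, 2.3) in frame 1 and (4.0, 3.8) in frame 2.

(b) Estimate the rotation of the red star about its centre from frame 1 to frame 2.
27° counter-clockwise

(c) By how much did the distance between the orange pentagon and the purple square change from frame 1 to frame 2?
+1.5

Distance in frame 1: 3.6. Distance in frame 2: 5.1.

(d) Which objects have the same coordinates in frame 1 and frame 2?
none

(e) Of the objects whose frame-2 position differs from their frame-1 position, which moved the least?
the brown cross

(moved 0.7)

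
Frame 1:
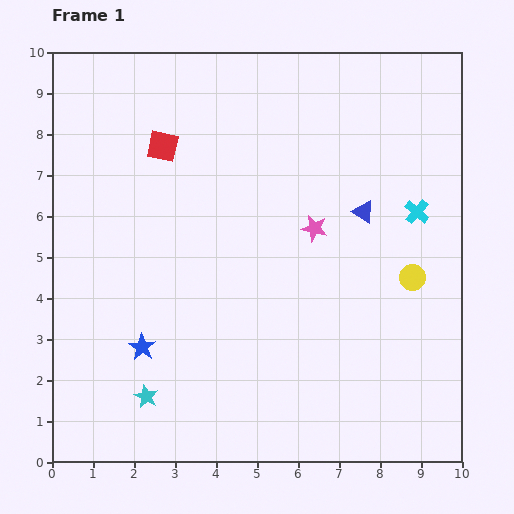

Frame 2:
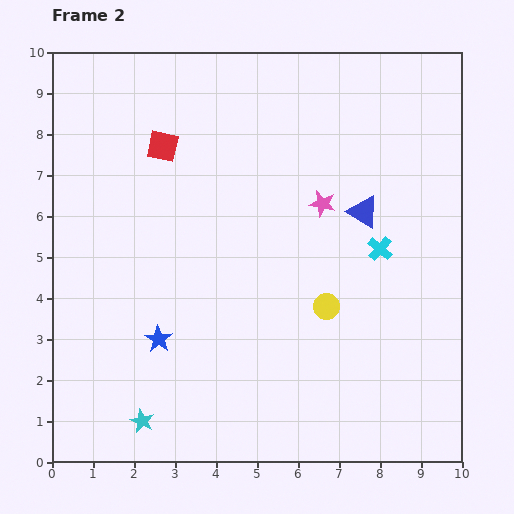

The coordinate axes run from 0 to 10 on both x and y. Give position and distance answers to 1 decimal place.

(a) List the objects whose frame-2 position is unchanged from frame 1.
the blue triangle, the red square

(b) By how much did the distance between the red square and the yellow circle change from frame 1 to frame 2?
-1.3

Distance in frame 1: 6.9. Distance in frame 2: 5.6.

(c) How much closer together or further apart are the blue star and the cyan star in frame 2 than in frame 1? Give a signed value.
+0.8

Distance in frame 1: 1.2. Distance in frame 2: 2.0.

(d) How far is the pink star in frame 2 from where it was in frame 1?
0.6

The pink star moved from (6.4, 5.7) to (6.6, 6.3), a distance of √(0.2² + 0.6²) ≈ 0.6.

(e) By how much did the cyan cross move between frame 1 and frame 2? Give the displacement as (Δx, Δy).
(-0.9, -0.9)

The cyan cross was at (8.9, 6.1) in frame 1 and (8.0, 5.2) in frame 2.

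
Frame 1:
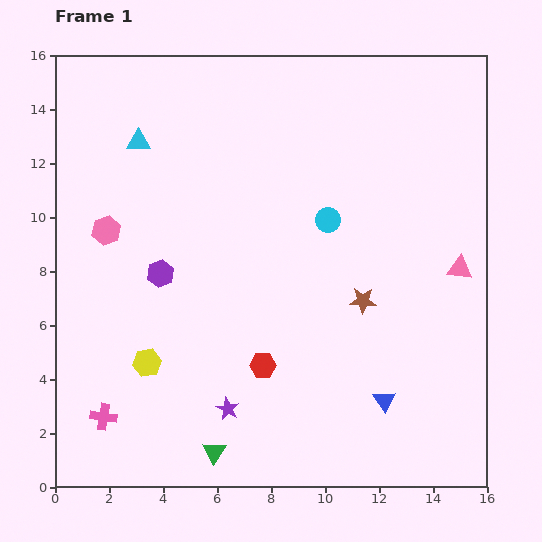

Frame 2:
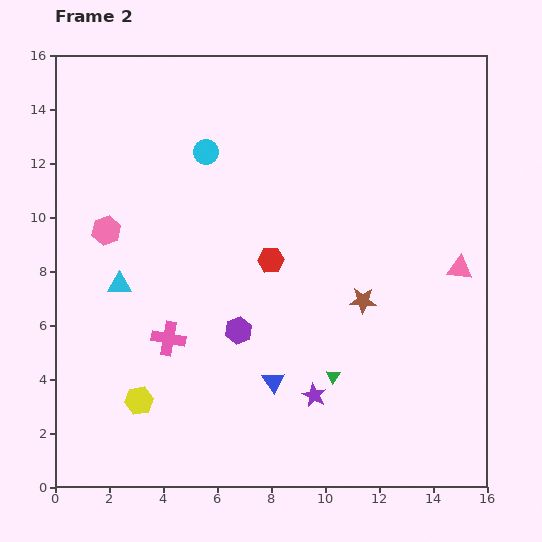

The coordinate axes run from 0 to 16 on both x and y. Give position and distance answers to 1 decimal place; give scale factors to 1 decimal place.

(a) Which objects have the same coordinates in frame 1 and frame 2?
the pink hexagon, the brown star, the pink triangle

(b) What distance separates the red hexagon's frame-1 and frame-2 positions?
3.9

The red hexagon moved from (7.7, 4.5) to (8.0, 8.4), a distance of √(0.3² + 3.9²) ≈ 3.9.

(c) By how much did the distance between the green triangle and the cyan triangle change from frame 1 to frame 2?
-3.2

Distance in frame 1: 11.8. Distance in frame 2: 8.6.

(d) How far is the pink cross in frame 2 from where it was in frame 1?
3.8

The pink cross moved from (1.8, 2.6) to (4.2, 5.5), a distance of √(2.4² + 2.9²) ≈ 3.8.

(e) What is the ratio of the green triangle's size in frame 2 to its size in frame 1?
0.6×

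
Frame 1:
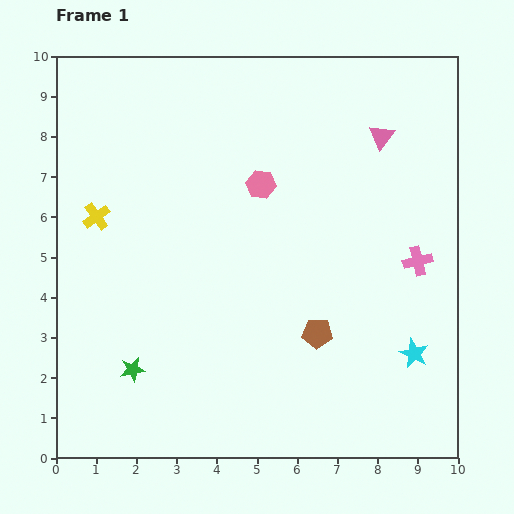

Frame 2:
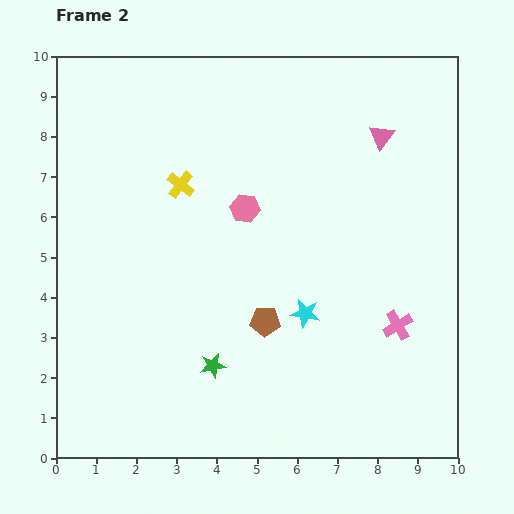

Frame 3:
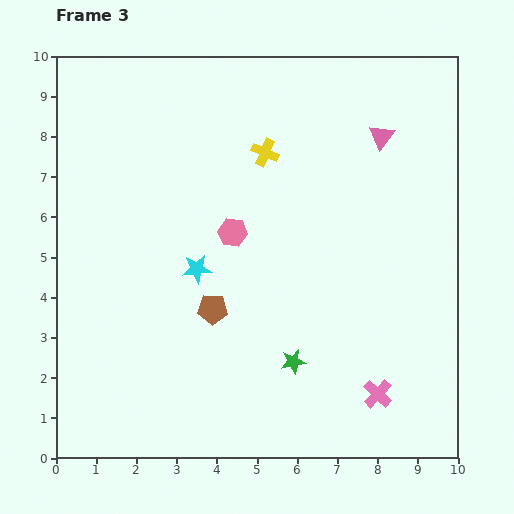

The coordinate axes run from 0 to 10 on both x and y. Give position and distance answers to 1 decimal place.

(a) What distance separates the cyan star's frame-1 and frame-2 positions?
2.9

The cyan star moved from (8.9, 2.6) to (6.2, 3.6), a distance of √(2.7² + 1.0²) ≈ 2.9.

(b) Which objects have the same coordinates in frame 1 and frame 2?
the pink triangle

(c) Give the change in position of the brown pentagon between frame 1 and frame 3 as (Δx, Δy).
(-2.6, 0.6)

The brown pentagon was at (6.5, 3.1) in frame 1 and (3.9, 3.7) in frame 3.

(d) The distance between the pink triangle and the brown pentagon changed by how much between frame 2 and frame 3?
+0.6

Distance in frame 2: 5.4. Distance in frame 3: 6.0.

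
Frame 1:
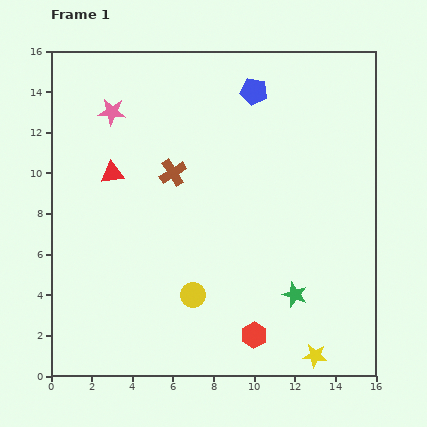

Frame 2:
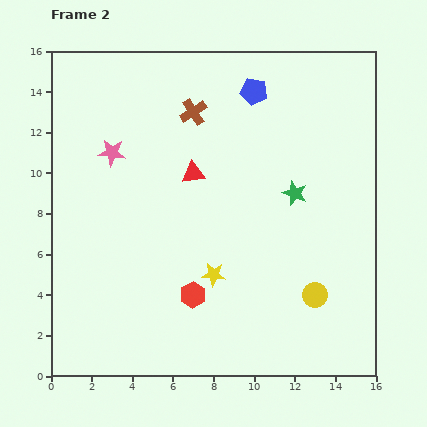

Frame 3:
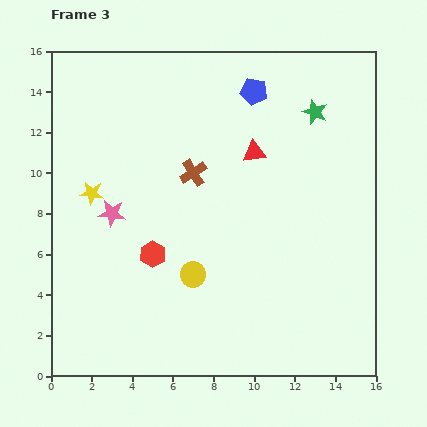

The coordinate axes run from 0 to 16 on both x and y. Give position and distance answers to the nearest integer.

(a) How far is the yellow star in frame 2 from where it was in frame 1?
6

The yellow star moved from (13, 1) to (8, 5), a distance of √(5² + 4²) ≈ 6.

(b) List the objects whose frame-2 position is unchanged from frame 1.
the blue pentagon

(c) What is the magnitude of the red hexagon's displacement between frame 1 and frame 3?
6

The red hexagon moved from (10, 2) to (5, 6), a distance of √(5² + 4²) ≈ 6.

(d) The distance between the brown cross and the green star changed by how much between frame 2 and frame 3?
+1

Distance in frame 2: 6. Distance in frame 3: 7.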